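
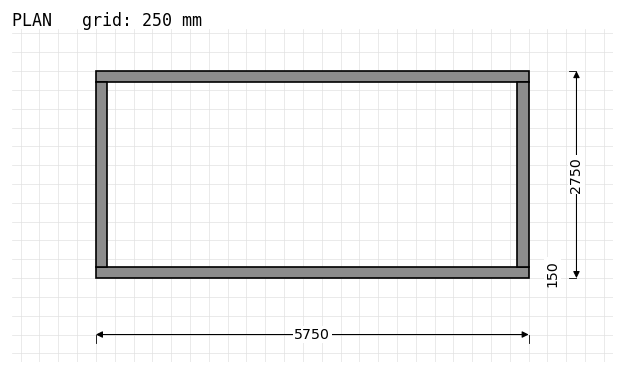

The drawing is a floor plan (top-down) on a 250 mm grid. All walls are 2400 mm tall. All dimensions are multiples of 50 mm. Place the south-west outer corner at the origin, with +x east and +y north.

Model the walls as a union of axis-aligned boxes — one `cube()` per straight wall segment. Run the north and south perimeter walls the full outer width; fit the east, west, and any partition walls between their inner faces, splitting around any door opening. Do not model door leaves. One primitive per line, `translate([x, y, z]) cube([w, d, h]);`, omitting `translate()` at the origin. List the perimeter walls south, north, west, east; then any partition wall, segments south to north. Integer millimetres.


cube([5750, 150, 2400]);
translate([0, 2600, 0]) cube([5750, 150, 2400]);
translate([0, 150, 0]) cube([150, 2450, 2400]);
translate([5600, 150, 0]) cube([150, 2450, 2400]);


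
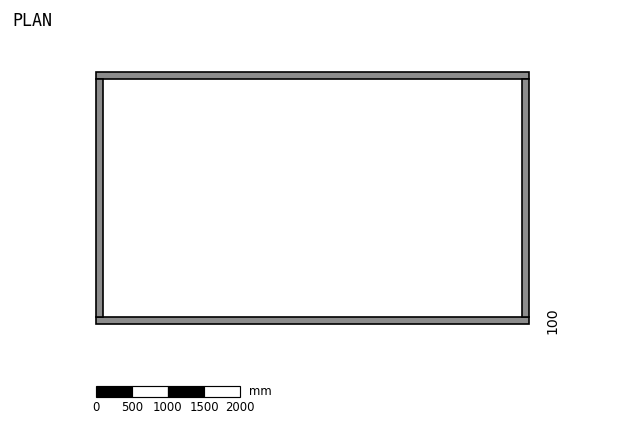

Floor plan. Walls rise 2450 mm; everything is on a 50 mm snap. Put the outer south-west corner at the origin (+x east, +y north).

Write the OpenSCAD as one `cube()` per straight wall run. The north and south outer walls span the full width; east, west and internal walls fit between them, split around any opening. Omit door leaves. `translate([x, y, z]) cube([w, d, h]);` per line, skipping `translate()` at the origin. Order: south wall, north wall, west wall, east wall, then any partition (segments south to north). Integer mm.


cube([6000, 100, 2450]);
translate([0, 3400, 0]) cube([6000, 100, 2450]);
translate([0, 100, 0]) cube([100, 3300, 2450]);
translate([5900, 100, 0]) cube([100, 3300, 2450]);


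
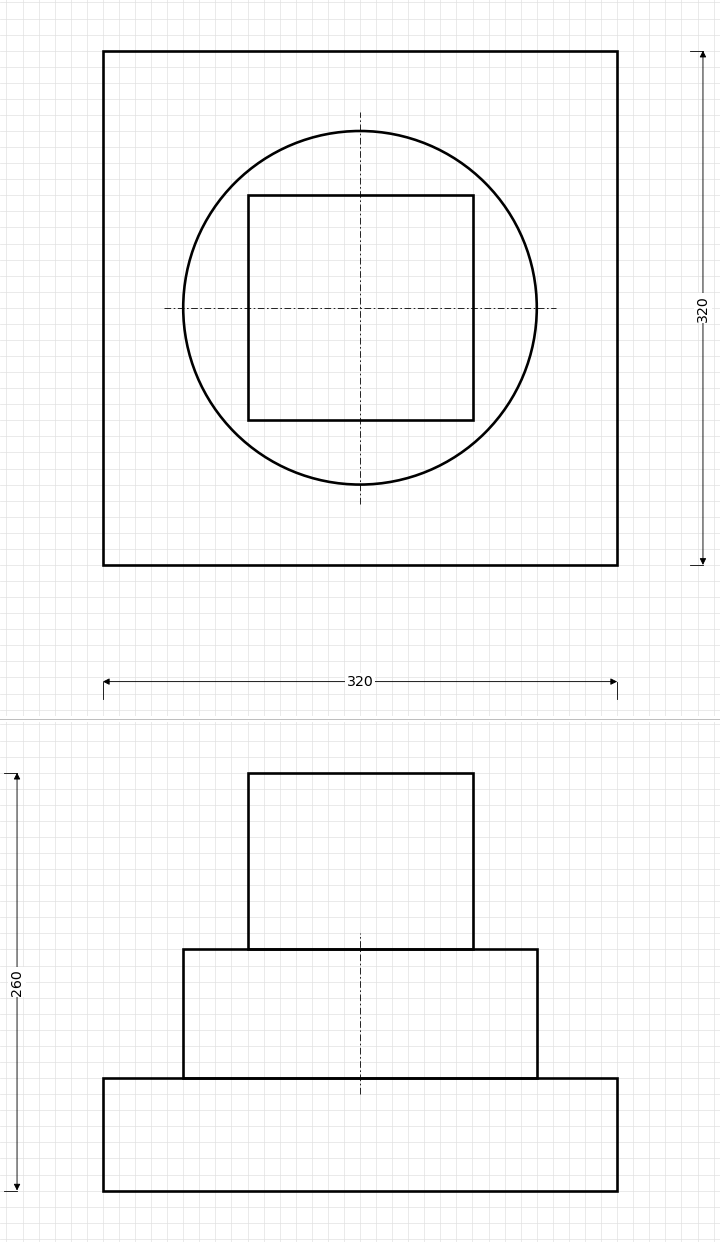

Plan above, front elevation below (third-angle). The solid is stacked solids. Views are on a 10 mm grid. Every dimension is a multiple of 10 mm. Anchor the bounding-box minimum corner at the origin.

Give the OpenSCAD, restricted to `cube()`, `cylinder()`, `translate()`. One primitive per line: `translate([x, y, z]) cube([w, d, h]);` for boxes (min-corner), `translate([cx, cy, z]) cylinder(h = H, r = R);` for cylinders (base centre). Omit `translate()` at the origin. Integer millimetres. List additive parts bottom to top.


cube([320, 320, 70]);
translate([160, 160, 70]) cylinder(h = 80, r = 110);
translate([90, 90, 150]) cube([140, 140, 110]);


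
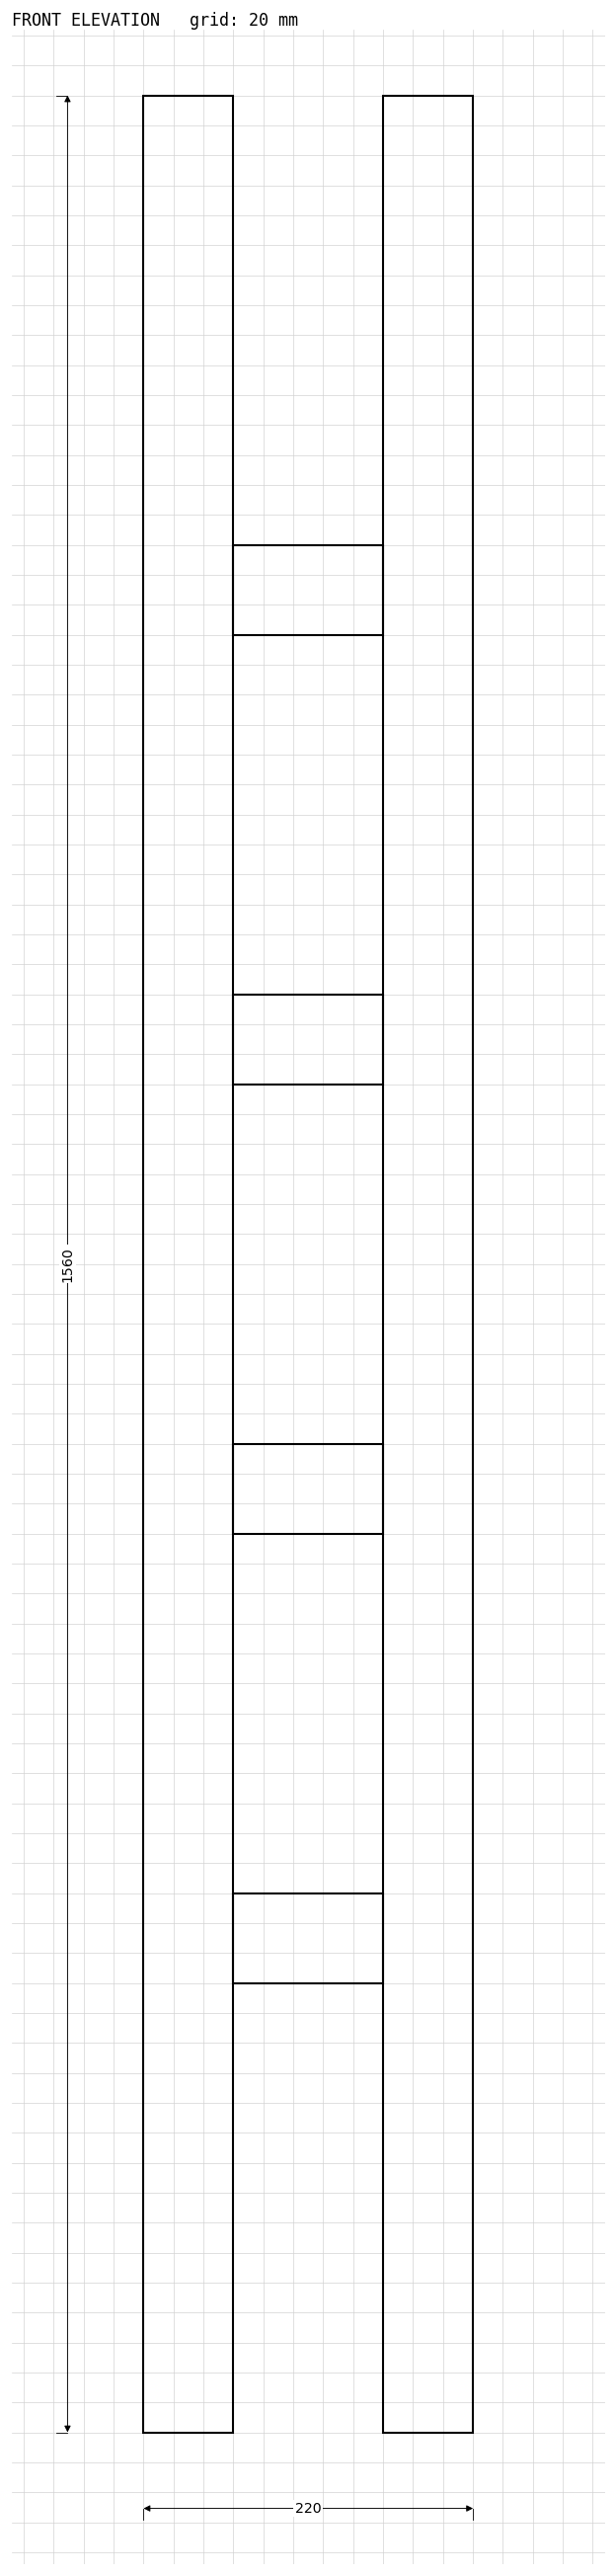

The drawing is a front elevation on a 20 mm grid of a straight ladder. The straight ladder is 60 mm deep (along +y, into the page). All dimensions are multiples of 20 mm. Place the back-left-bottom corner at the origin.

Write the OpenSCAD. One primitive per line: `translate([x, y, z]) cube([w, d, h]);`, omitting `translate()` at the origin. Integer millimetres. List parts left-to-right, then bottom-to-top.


cube([60, 60, 1560]);
translate([60, 0, 300]) cube([100, 60, 60]);
translate([60, 0, 600]) cube([100, 60, 60]);
translate([60, 0, 900]) cube([100, 60, 60]);
translate([60, 0, 1200]) cube([100, 60, 60]);
translate([160, 0, 0]) cube([60, 60, 1560]);


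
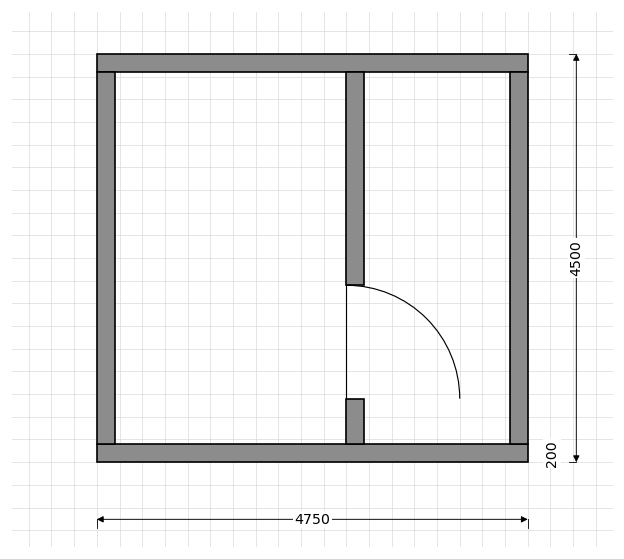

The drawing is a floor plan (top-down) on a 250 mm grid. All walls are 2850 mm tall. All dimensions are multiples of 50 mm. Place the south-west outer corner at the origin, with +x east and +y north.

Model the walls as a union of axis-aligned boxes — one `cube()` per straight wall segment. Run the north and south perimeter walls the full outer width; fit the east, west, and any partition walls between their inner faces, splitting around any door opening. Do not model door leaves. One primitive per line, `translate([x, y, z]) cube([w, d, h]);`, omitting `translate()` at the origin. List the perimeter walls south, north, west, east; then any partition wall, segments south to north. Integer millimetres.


cube([4750, 200, 2850]);
translate([0, 4300, 0]) cube([4750, 200, 2850]);
translate([0, 200, 0]) cube([200, 4100, 2850]);
translate([4550, 200, 0]) cube([200, 4100, 2850]);
translate([2750, 200, 0]) cube([200, 500, 2850]);
translate([2750, 1950, 0]) cube([200, 2350, 2850]);


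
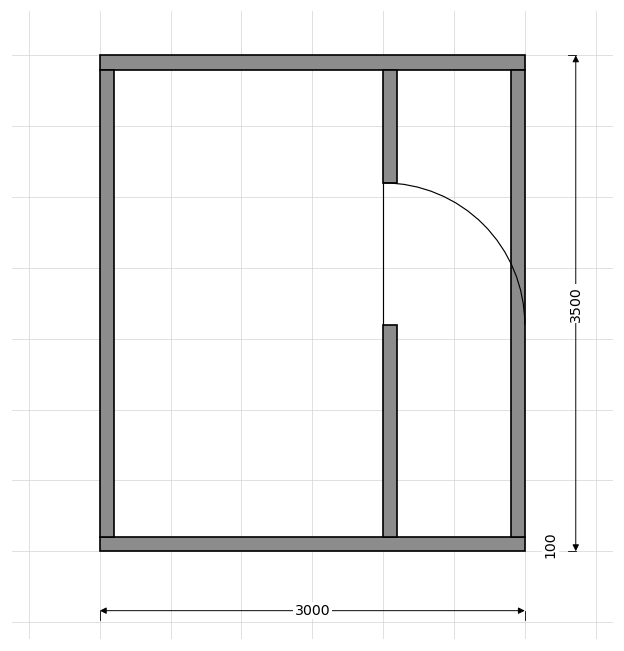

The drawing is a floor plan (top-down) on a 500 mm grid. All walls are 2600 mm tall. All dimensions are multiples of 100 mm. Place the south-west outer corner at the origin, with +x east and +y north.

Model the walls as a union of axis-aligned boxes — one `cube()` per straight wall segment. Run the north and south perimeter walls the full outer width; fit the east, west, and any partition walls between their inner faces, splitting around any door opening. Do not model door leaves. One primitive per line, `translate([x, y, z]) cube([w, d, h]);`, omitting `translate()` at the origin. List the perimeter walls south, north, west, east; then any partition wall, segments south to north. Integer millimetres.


cube([3000, 100, 2600]);
translate([0, 3400, 0]) cube([3000, 100, 2600]);
translate([0, 100, 0]) cube([100, 3300, 2600]);
translate([2900, 100, 0]) cube([100, 3300, 2600]);
translate([2000, 100, 0]) cube([100, 1500, 2600]);
translate([2000, 2600, 0]) cube([100, 800, 2600]);


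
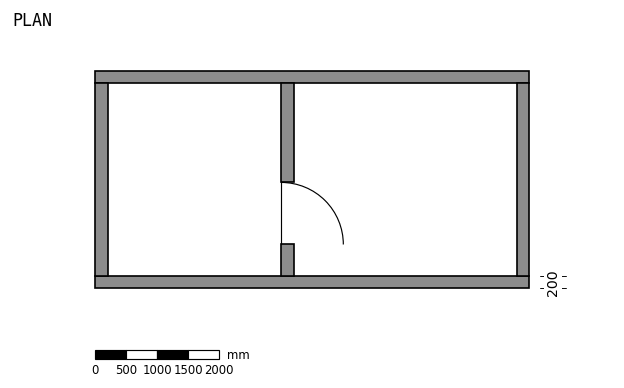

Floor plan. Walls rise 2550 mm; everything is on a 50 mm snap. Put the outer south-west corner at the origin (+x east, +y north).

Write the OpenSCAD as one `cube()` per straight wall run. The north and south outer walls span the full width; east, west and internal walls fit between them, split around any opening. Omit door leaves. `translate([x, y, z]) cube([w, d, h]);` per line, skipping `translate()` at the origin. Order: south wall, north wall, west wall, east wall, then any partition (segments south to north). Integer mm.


cube([7000, 200, 2550]);
translate([0, 3300, 0]) cube([7000, 200, 2550]);
translate([0, 200, 0]) cube([200, 3100, 2550]);
translate([6800, 200, 0]) cube([200, 3100, 2550]);
translate([3000, 200, 0]) cube([200, 500, 2550]);
translate([3000, 1700, 0]) cube([200, 1600, 2550]);


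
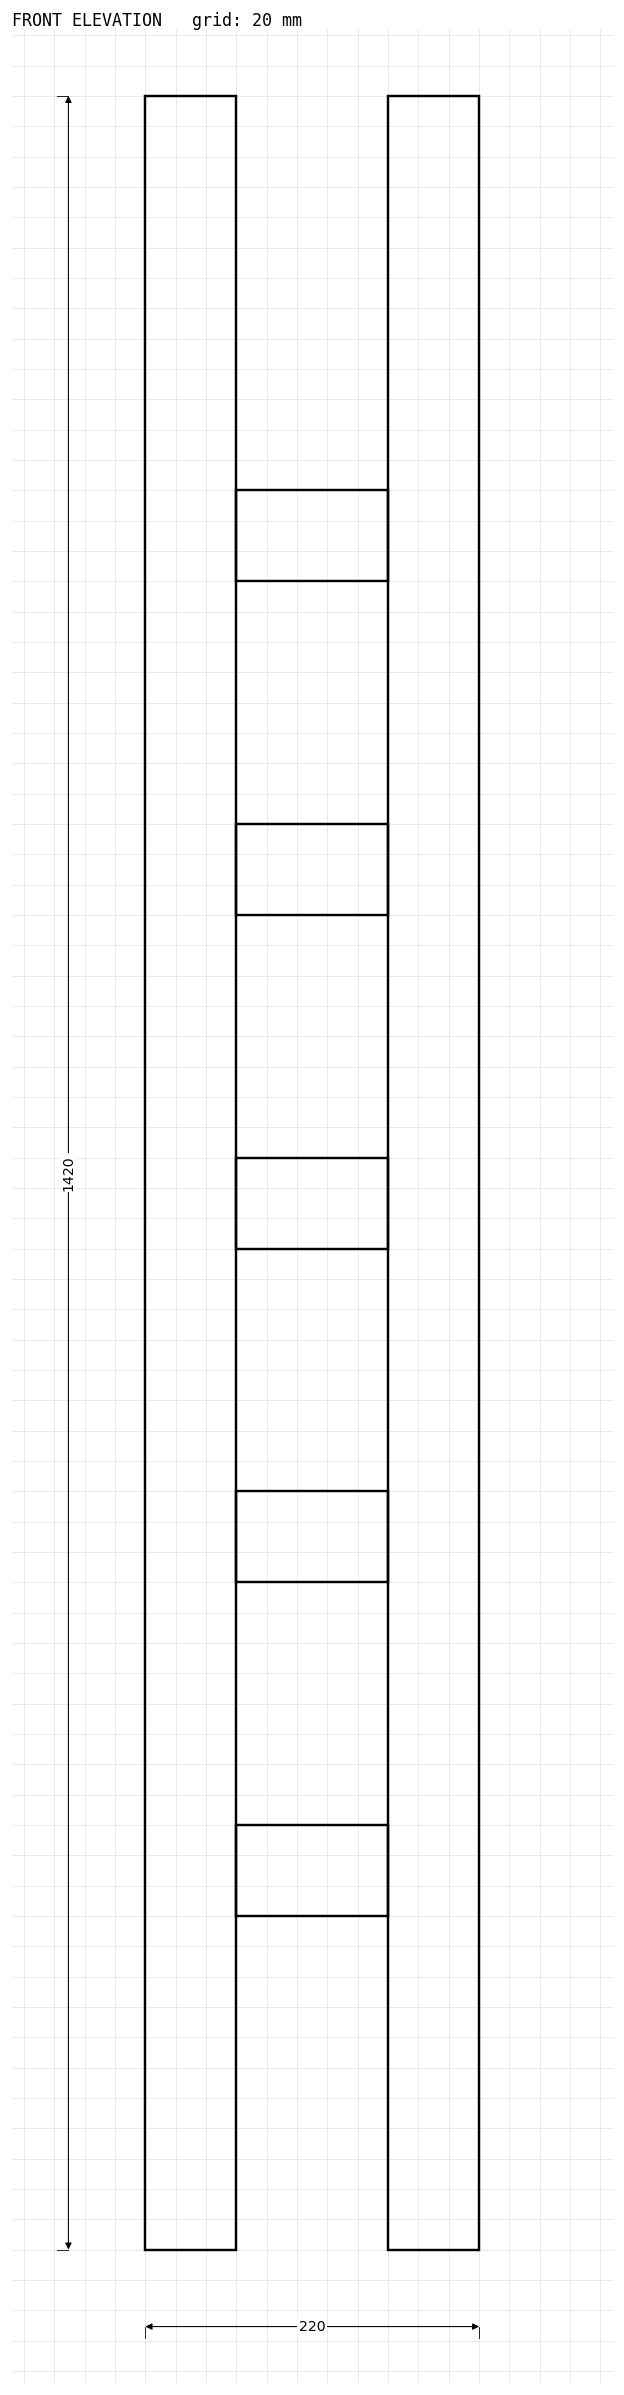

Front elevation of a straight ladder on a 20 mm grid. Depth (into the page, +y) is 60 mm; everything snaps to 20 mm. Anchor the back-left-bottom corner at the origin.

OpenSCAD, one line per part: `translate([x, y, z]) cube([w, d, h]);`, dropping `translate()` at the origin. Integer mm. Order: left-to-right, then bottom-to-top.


cube([60, 60, 1420]);
translate([60, 0, 220]) cube([100, 60, 60]);
translate([60, 0, 440]) cube([100, 60, 60]);
translate([60, 0, 660]) cube([100, 60, 60]);
translate([60, 0, 880]) cube([100, 60, 60]);
translate([60, 0, 1100]) cube([100, 60, 60]);
translate([160, 0, 0]) cube([60, 60, 1420]);


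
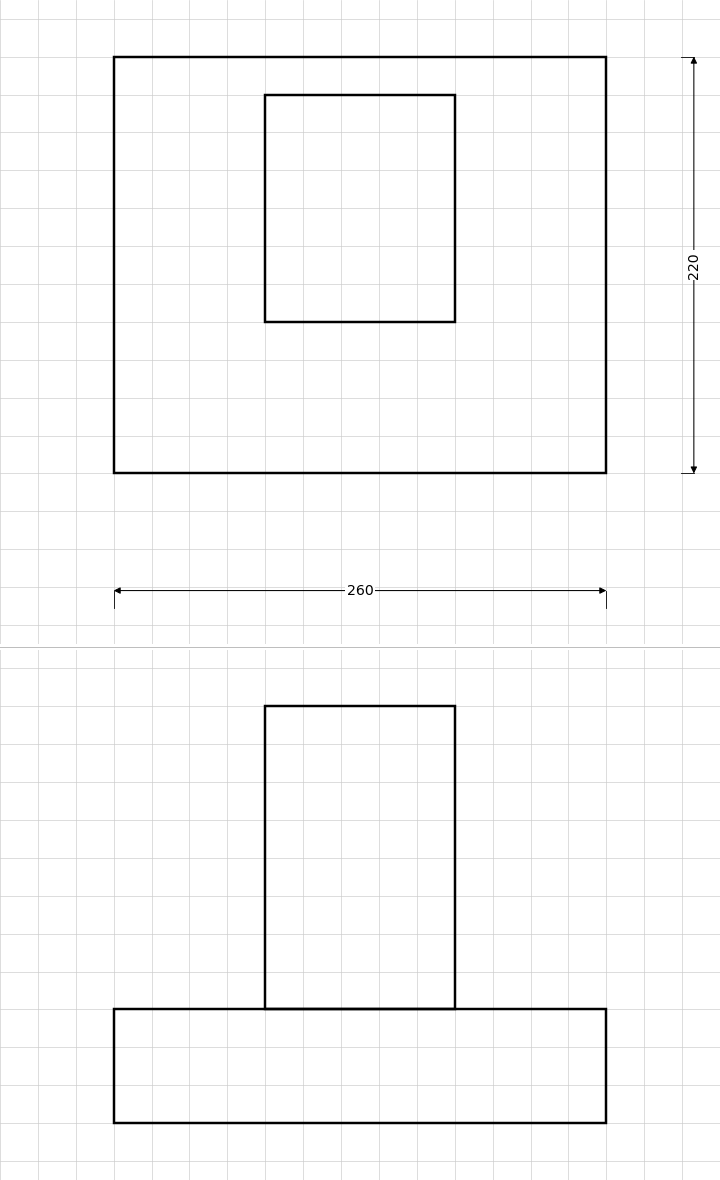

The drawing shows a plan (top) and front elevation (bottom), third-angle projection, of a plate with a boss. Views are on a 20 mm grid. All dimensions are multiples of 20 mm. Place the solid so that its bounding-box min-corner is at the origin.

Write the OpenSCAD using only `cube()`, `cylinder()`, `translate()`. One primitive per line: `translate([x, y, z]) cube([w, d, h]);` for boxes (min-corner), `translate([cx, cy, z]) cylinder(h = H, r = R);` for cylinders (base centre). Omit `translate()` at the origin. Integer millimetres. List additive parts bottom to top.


cube([260, 220, 60]);
translate([80, 80, 60]) cube([100, 120, 160]);


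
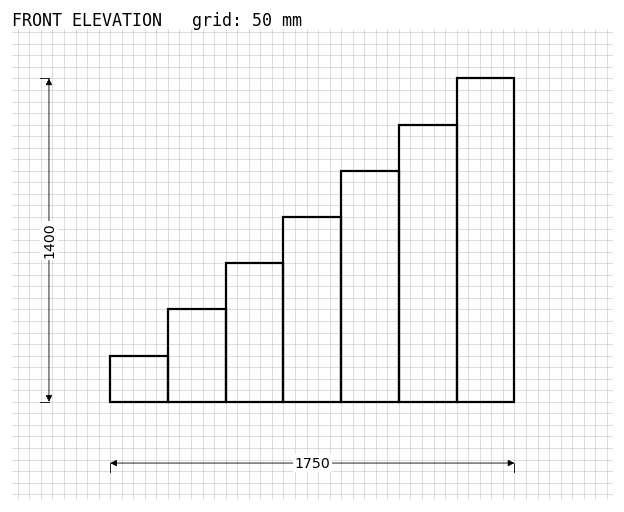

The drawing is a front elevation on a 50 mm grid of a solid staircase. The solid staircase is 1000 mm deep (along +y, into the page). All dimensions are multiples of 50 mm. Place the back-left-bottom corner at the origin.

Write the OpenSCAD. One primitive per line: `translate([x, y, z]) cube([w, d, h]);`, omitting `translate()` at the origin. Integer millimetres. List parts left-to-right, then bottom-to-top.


cube([250, 1000, 200]);
translate([250, 0, 0]) cube([250, 1000, 400]);
translate([500, 0, 0]) cube([250, 1000, 600]);
translate([750, 0, 0]) cube([250, 1000, 800]);
translate([1000, 0, 0]) cube([250, 1000, 1000]);
translate([1250, 0, 0]) cube([250, 1000, 1200]);
translate([1500, 0, 0]) cube([250, 1000, 1400]);


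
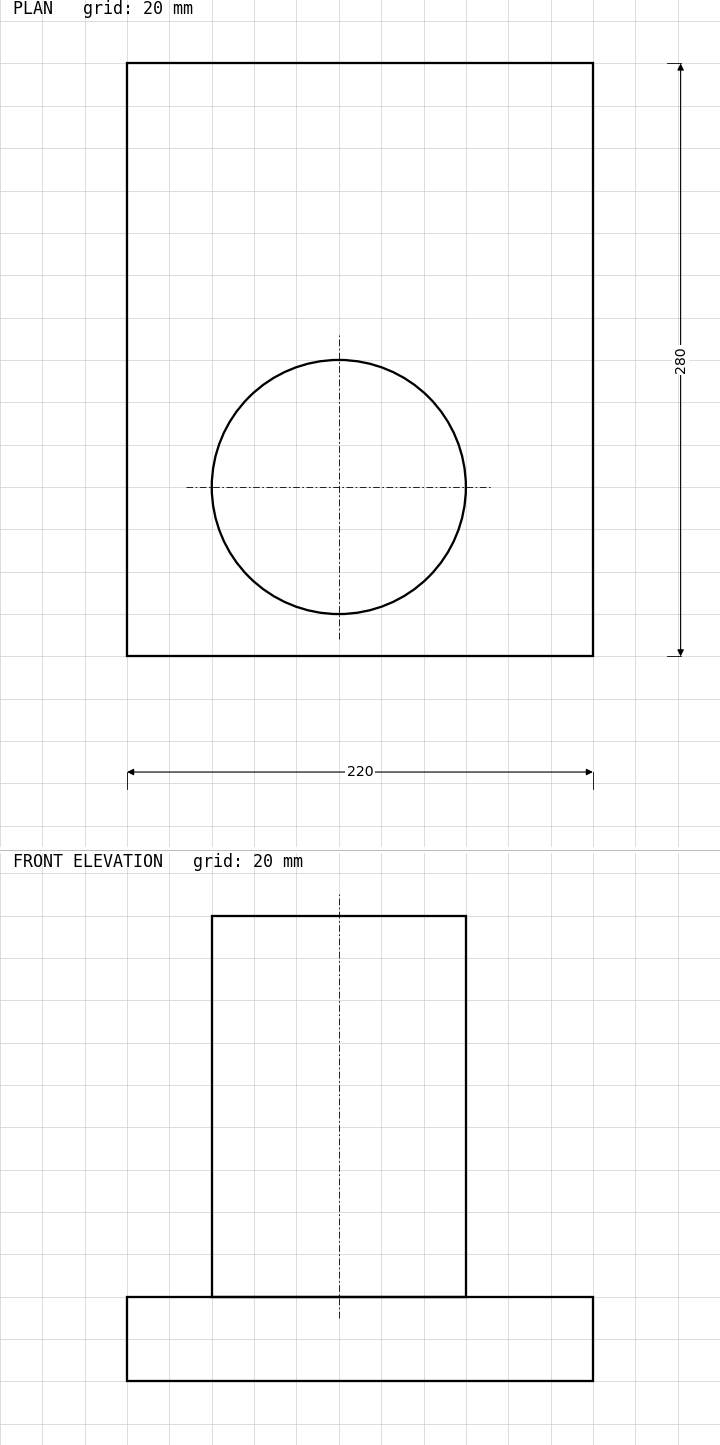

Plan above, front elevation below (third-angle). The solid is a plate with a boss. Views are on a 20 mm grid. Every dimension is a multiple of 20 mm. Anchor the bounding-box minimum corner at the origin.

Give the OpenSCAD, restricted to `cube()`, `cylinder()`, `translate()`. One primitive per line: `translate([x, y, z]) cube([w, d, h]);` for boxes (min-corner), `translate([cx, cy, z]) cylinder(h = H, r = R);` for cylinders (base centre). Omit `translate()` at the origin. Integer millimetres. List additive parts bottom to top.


cube([220, 280, 40]);
translate([100, 80, 40]) cylinder(h = 180, r = 60);


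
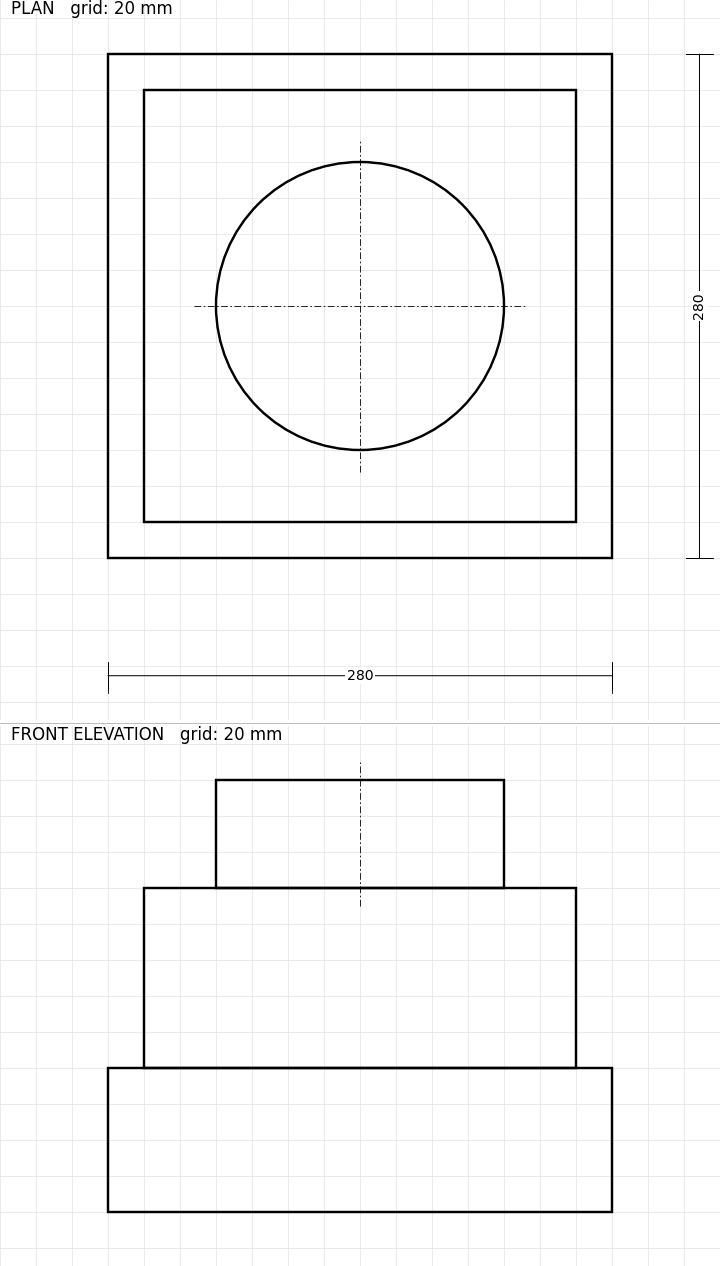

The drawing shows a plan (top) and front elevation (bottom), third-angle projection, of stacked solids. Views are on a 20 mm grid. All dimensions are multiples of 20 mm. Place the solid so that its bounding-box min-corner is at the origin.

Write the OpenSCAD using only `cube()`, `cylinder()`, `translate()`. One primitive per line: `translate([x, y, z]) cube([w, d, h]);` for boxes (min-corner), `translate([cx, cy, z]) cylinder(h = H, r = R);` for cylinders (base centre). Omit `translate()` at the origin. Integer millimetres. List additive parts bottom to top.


cube([280, 280, 80]);
translate([20, 20, 80]) cube([240, 240, 100]);
translate([140, 140, 180]) cylinder(h = 60, r = 80);


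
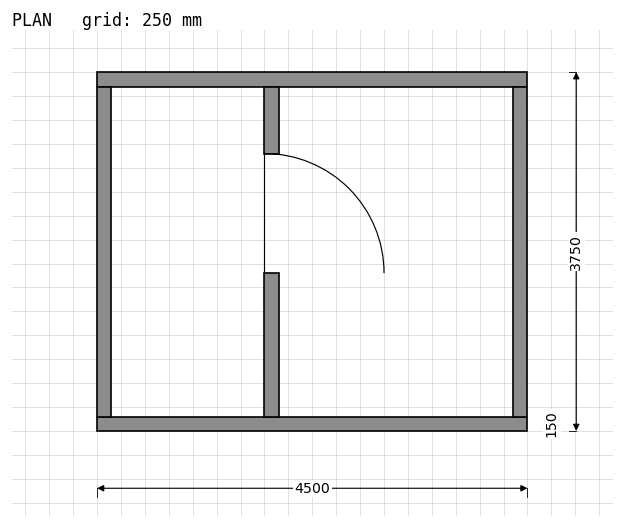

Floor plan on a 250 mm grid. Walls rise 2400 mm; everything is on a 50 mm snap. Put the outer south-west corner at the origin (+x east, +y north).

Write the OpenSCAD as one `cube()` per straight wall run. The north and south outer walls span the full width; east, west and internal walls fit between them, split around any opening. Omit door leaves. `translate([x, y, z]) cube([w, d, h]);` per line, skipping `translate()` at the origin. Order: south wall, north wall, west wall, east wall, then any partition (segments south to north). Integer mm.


cube([4500, 150, 2400]);
translate([0, 3600, 0]) cube([4500, 150, 2400]);
translate([0, 150, 0]) cube([150, 3450, 2400]);
translate([4350, 150, 0]) cube([150, 3450, 2400]);
translate([1750, 150, 0]) cube([150, 1500, 2400]);
translate([1750, 2900, 0]) cube([150, 700, 2400]);


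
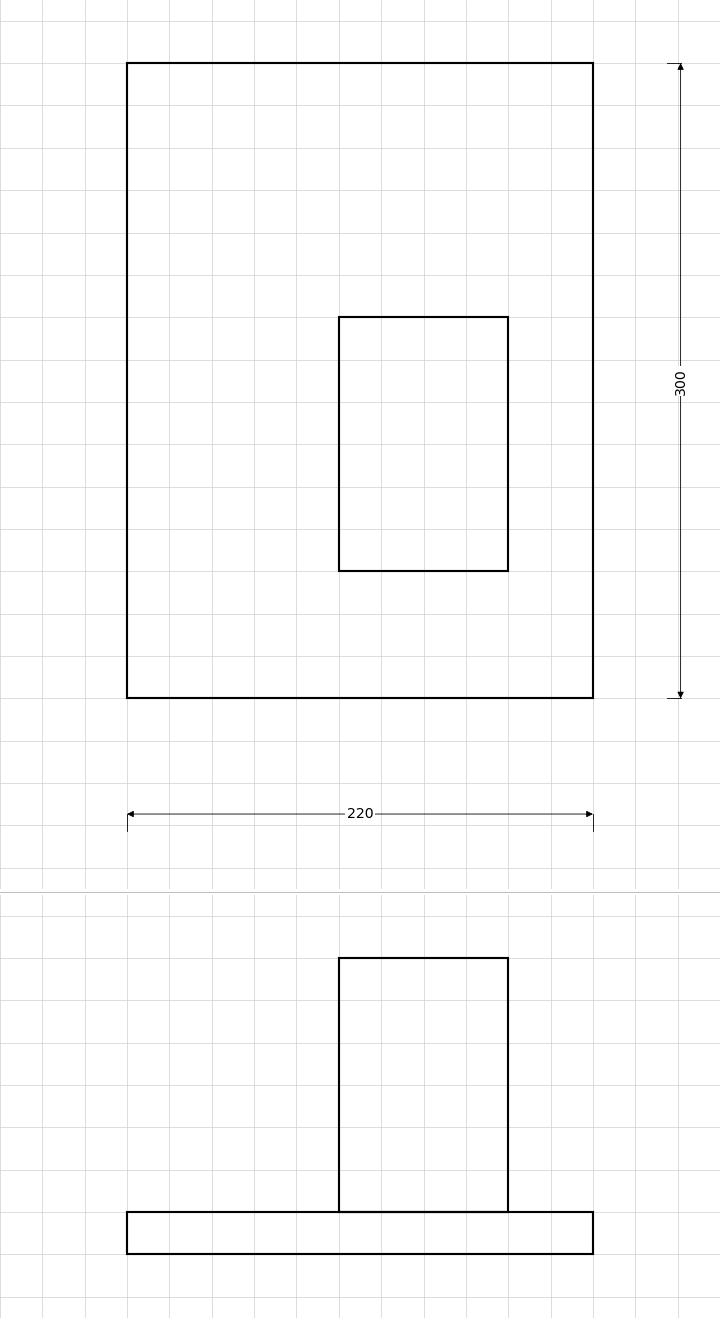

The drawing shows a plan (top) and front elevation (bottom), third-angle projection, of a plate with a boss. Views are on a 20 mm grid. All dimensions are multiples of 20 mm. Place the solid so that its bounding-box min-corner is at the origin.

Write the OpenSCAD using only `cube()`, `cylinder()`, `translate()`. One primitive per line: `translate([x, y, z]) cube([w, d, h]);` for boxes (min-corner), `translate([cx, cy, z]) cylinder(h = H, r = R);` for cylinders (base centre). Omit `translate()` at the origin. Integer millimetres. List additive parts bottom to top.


cube([220, 300, 20]);
translate([100, 60, 20]) cube([80, 120, 120]);


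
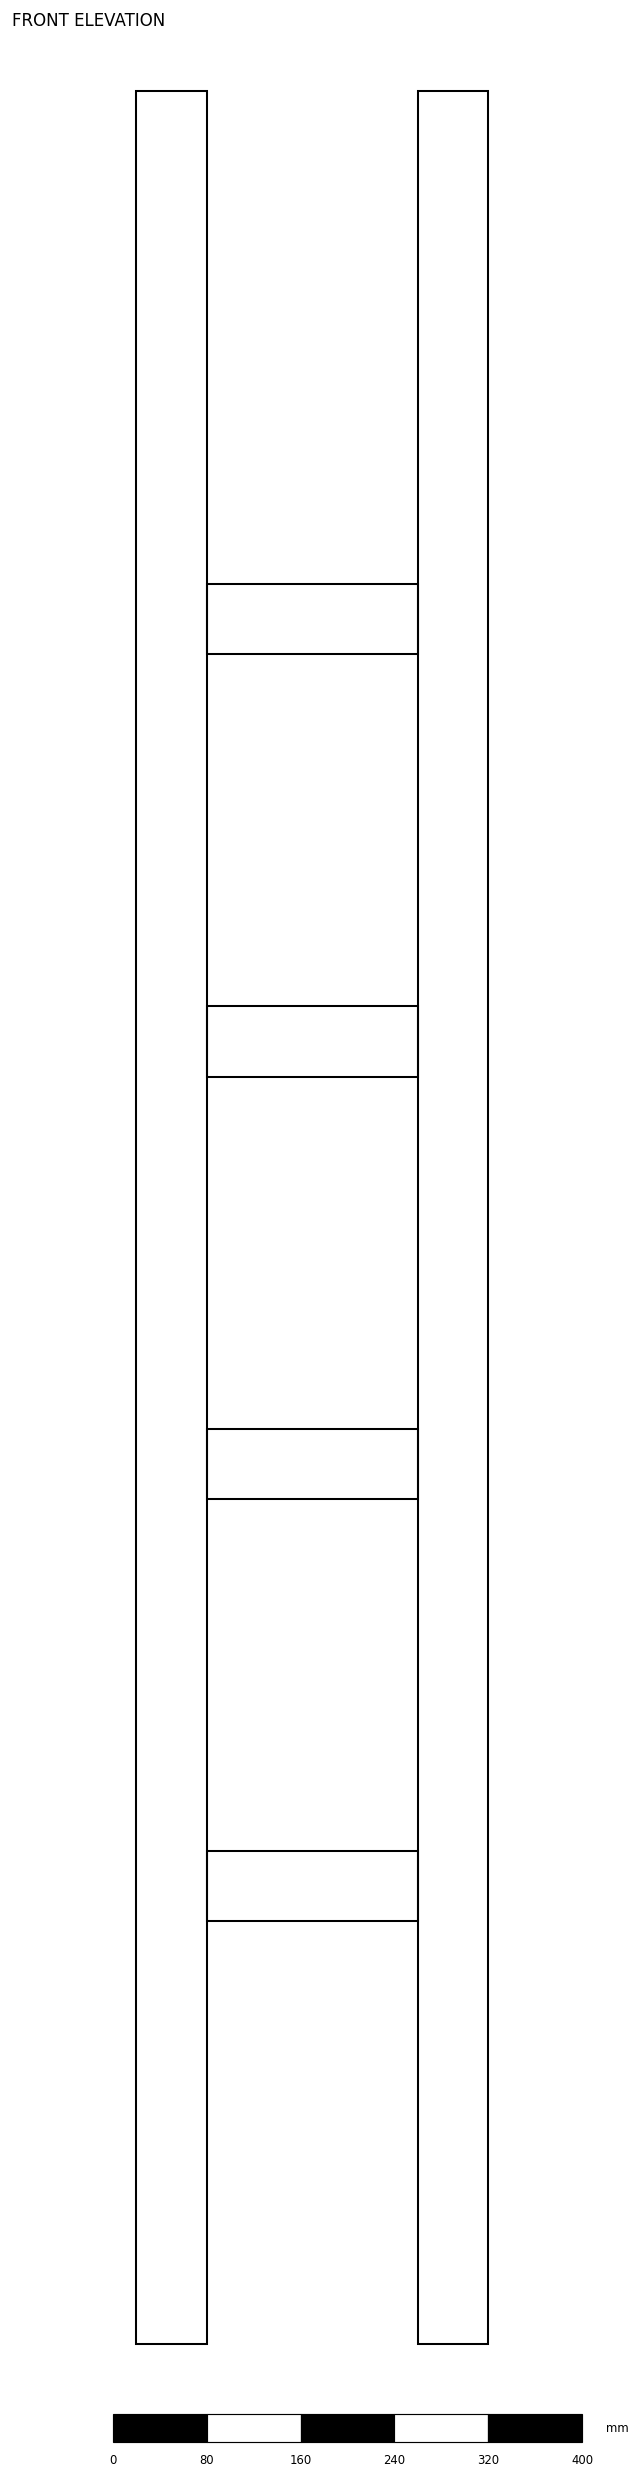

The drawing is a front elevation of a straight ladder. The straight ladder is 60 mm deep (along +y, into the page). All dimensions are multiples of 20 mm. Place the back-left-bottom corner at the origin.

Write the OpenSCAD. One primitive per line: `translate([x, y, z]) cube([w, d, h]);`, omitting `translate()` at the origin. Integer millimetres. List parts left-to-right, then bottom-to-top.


cube([60, 60, 1920]);
translate([60, 0, 360]) cube([180, 60, 60]);
translate([60, 0, 720]) cube([180, 60, 60]);
translate([60, 0, 1080]) cube([180, 60, 60]);
translate([60, 0, 1440]) cube([180, 60, 60]);
translate([240, 0, 0]) cube([60, 60, 1920]);


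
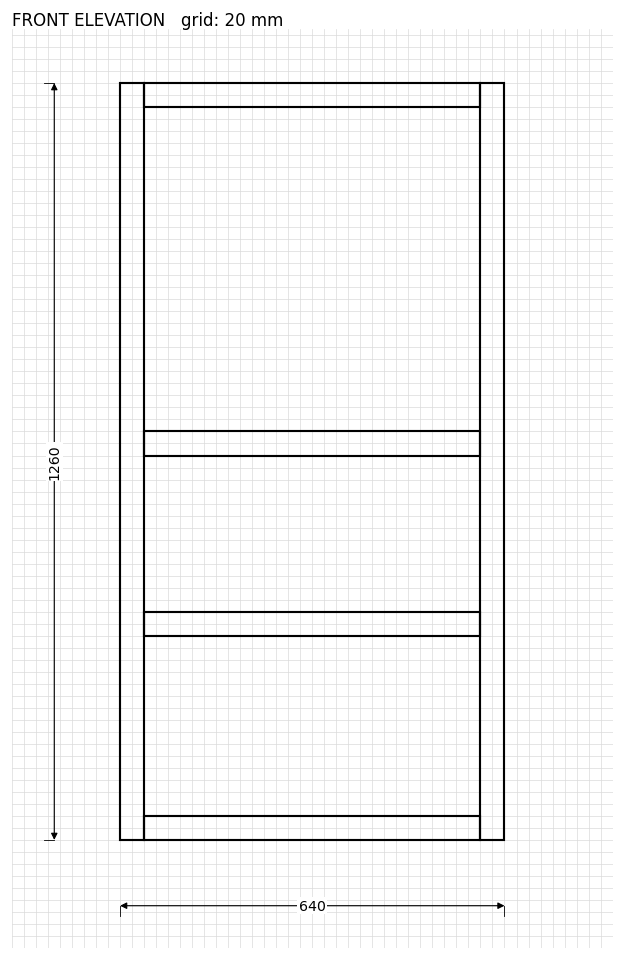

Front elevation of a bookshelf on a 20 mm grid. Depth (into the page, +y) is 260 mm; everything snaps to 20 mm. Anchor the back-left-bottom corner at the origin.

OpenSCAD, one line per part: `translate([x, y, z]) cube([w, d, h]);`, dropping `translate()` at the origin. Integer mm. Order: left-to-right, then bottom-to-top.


cube([40, 260, 1260]);
translate([40, 0, 0]) cube([560, 260, 40]);
translate([40, 0, 340]) cube([560, 260, 40]);
translate([40, 0, 640]) cube([560, 260, 40]);
translate([40, 0, 1220]) cube([560, 260, 40]);
translate([600, 0, 0]) cube([40, 260, 1260]);


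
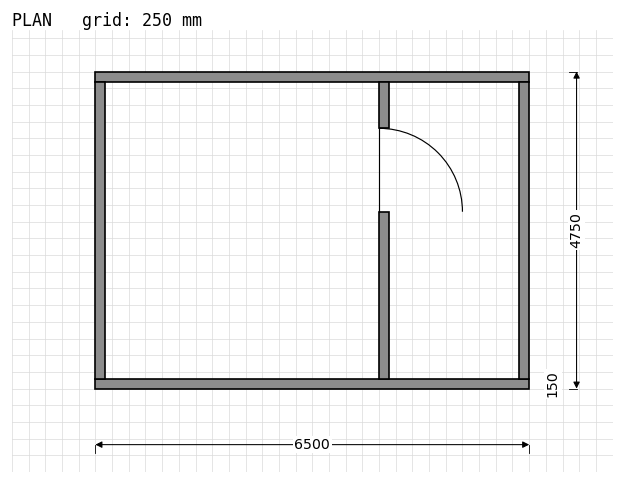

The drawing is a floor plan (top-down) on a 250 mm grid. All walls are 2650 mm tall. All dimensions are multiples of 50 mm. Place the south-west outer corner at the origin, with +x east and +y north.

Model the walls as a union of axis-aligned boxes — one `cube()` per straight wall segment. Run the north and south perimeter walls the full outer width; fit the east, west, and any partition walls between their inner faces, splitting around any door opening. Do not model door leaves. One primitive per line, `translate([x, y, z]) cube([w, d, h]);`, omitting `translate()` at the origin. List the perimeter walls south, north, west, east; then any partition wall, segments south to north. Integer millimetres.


cube([6500, 150, 2650]);
translate([0, 4600, 0]) cube([6500, 150, 2650]);
translate([0, 150, 0]) cube([150, 4450, 2650]);
translate([6350, 150, 0]) cube([150, 4450, 2650]);
translate([4250, 150, 0]) cube([150, 2500, 2650]);
translate([4250, 3900, 0]) cube([150, 700, 2650]);


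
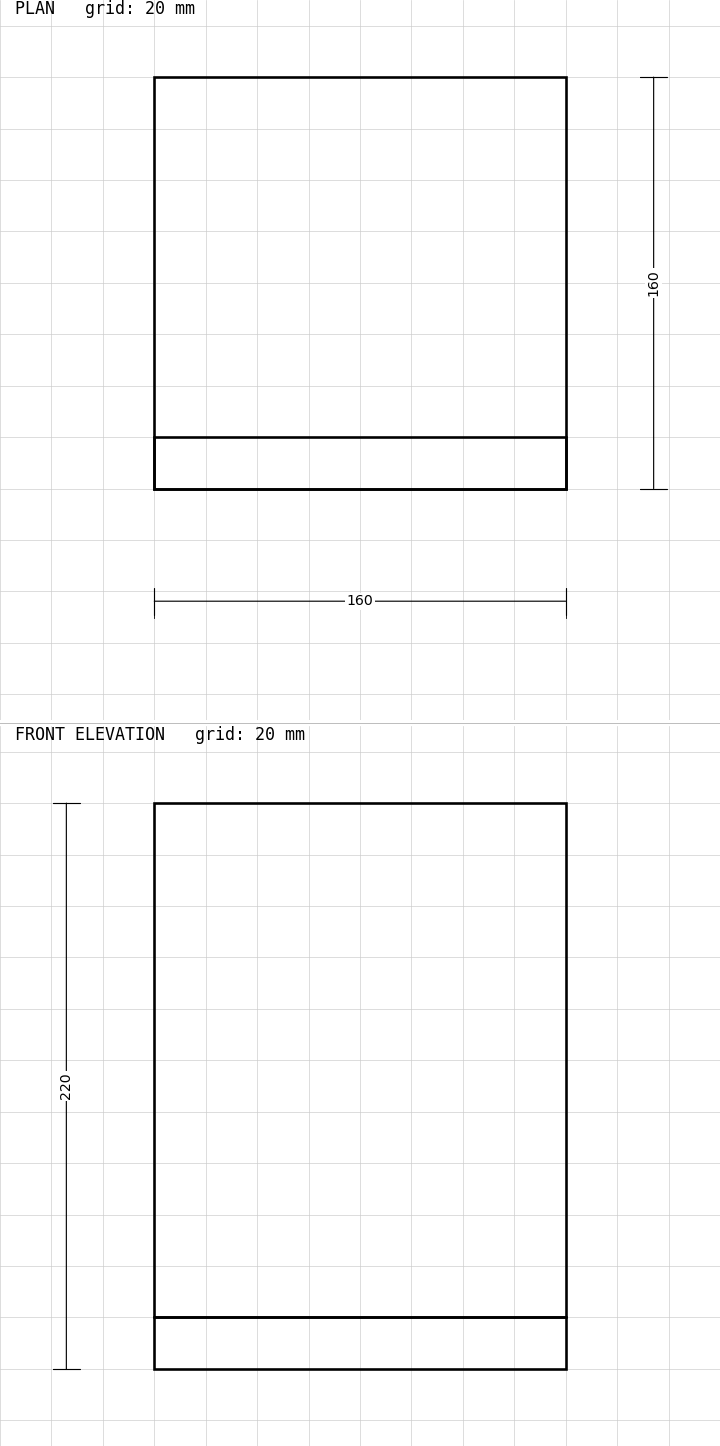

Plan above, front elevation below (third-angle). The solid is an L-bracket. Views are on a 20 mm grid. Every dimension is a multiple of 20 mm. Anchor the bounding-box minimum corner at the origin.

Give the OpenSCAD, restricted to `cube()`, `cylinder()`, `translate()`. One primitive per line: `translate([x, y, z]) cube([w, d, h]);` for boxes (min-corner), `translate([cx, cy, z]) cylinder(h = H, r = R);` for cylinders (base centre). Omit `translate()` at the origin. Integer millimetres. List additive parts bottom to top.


cube([160, 160, 20]);
translate([0, 0, 20]) cube([160, 20, 200]);


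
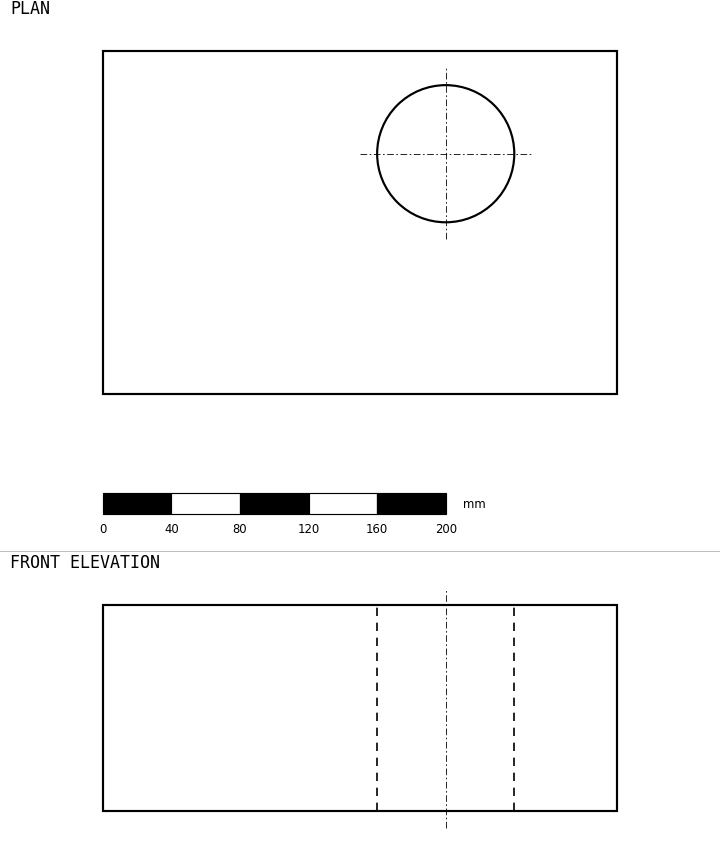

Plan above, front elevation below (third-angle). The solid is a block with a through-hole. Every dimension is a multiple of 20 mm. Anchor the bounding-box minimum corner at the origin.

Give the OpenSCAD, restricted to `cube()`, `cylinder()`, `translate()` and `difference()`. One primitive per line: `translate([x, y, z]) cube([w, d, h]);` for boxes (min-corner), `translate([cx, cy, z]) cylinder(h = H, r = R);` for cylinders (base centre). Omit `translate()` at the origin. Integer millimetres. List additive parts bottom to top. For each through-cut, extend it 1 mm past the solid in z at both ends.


difference() {
  cube([300, 200, 120]);
  translate([200, 140, -1]) cylinder(h = 122, r = 40);
}


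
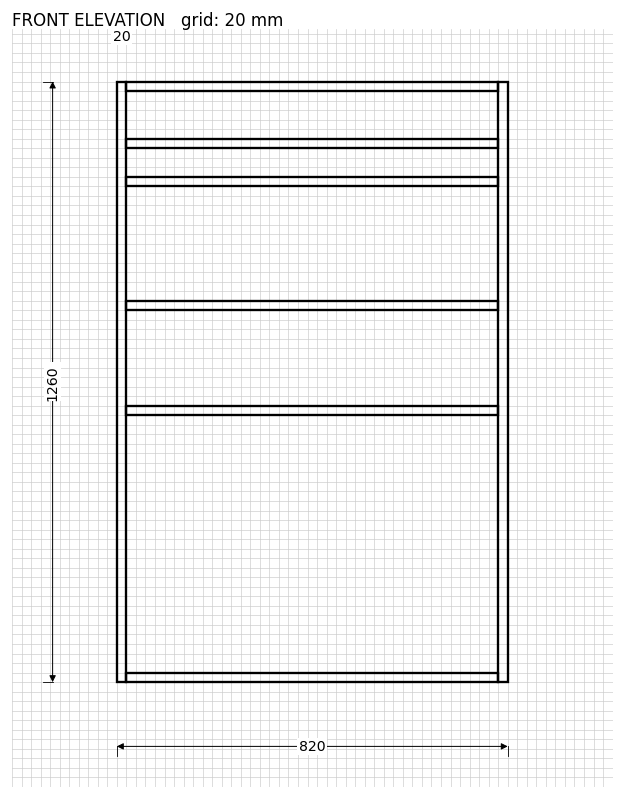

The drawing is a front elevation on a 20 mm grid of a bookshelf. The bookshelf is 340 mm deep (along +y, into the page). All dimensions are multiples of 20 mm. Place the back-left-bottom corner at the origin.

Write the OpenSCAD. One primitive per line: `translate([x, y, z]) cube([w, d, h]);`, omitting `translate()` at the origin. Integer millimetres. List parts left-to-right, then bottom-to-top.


cube([20, 340, 1260]);
translate([20, 0, 0]) cube([780, 340, 20]);
translate([20, 0, 560]) cube([780, 340, 20]);
translate([20, 0, 780]) cube([780, 340, 20]);
translate([20, 0, 1040]) cube([780, 340, 20]);
translate([20, 0, 1120]) cube([780, 340, 20]);
translate([20, 0, 1240]) cube([780, 340, 20]);
translate([800, 0, 0]) cube([20, 340, 1260]);


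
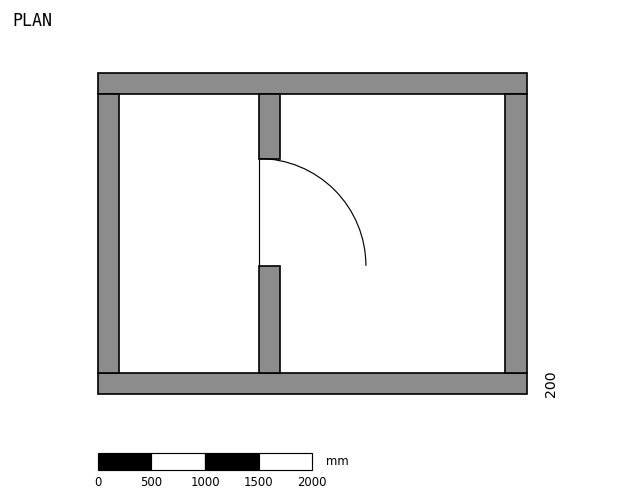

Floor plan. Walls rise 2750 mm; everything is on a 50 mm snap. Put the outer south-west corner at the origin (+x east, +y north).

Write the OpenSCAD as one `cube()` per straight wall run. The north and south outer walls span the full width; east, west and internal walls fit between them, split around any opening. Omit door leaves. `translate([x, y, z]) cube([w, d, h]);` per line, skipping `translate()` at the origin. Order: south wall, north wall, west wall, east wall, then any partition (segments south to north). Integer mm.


cube([4000, 200, 2750]);
translate([0, 2800, 0]) cube([4000, 200, 2750]);
translate([0, 200, 0]) cube([200, 2600, 2750]);
translate([3800, 200, 0]) cube([200, 2600, 2750]);
translate([1500, 200, 0]) cube([200, 1000, 2750]);
translate([1500, 2200, 0]) cube([200, 600, 2750]);


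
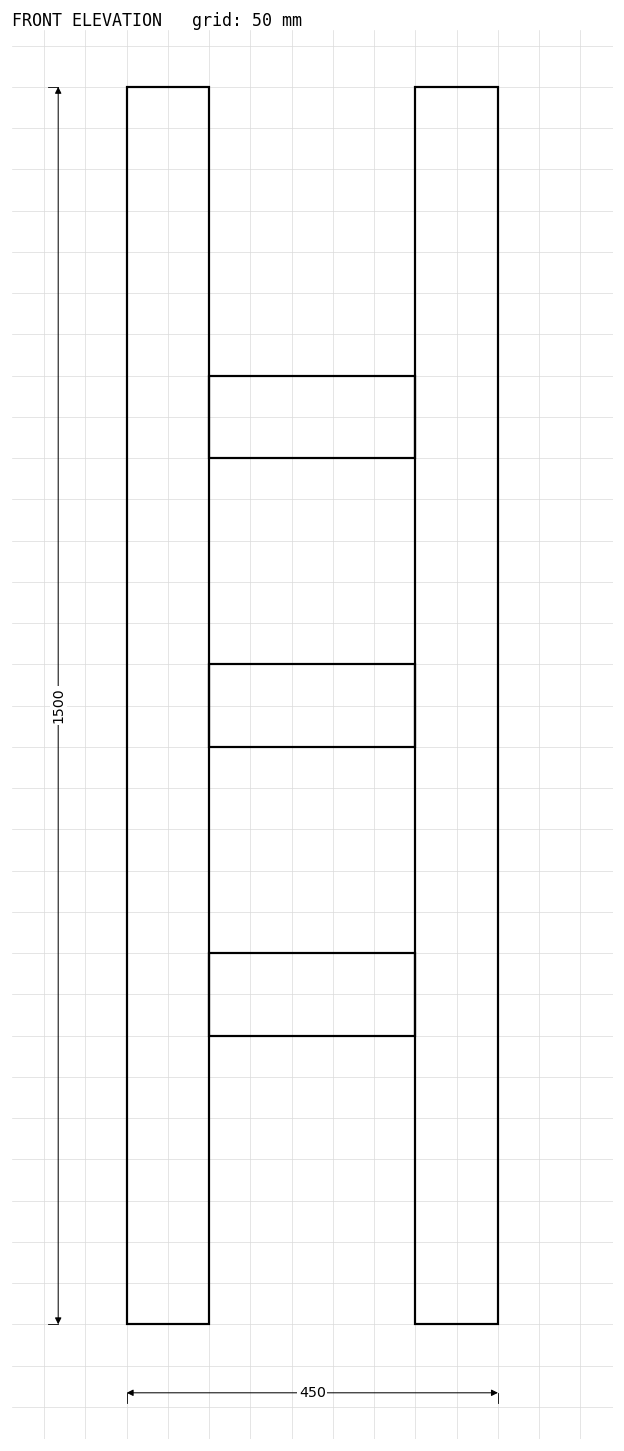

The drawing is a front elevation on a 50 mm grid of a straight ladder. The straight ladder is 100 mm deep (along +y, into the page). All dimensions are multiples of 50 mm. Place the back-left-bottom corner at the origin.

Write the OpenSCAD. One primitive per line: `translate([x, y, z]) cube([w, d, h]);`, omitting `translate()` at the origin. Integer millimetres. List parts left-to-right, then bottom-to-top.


cube([100, 100, 1500]);
translate([100, 0, 350]) cube([250, 100, 100]);
translate([100, 0, 700]) cube([250, 100, 100]);
translate([100, 0, 1050]) cube([250, 100, 100]);
translate([350, 0, 0]) cube([100, 100, 1500]);


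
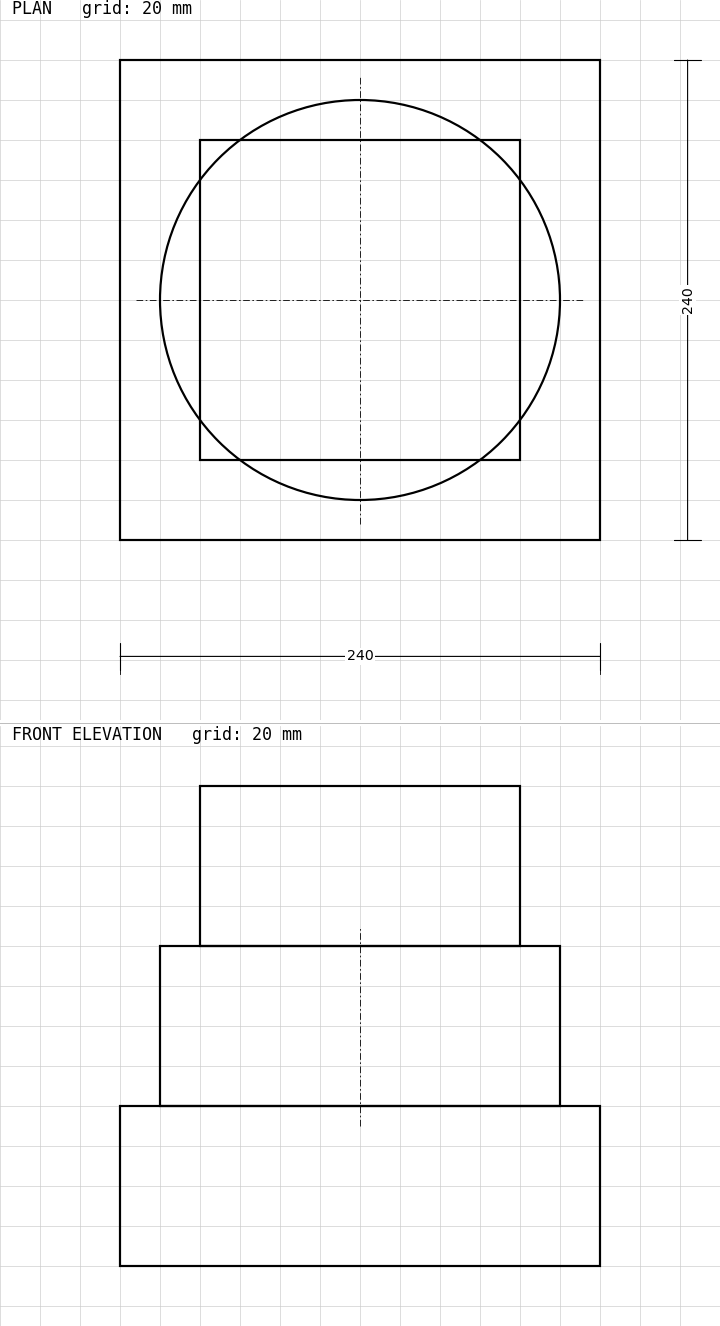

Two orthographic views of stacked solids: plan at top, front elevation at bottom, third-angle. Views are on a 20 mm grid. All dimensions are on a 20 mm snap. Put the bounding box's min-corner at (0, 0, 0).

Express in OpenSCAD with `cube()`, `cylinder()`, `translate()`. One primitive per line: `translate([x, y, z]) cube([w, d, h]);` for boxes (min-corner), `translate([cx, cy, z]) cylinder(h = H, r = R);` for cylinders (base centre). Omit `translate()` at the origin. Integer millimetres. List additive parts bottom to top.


cube([240, 240, 80]);
translate([120, 120, 80]) cylinder(h = 80, r = 100);
translate([40, 40, 160]) cube([160, 160, 80]);


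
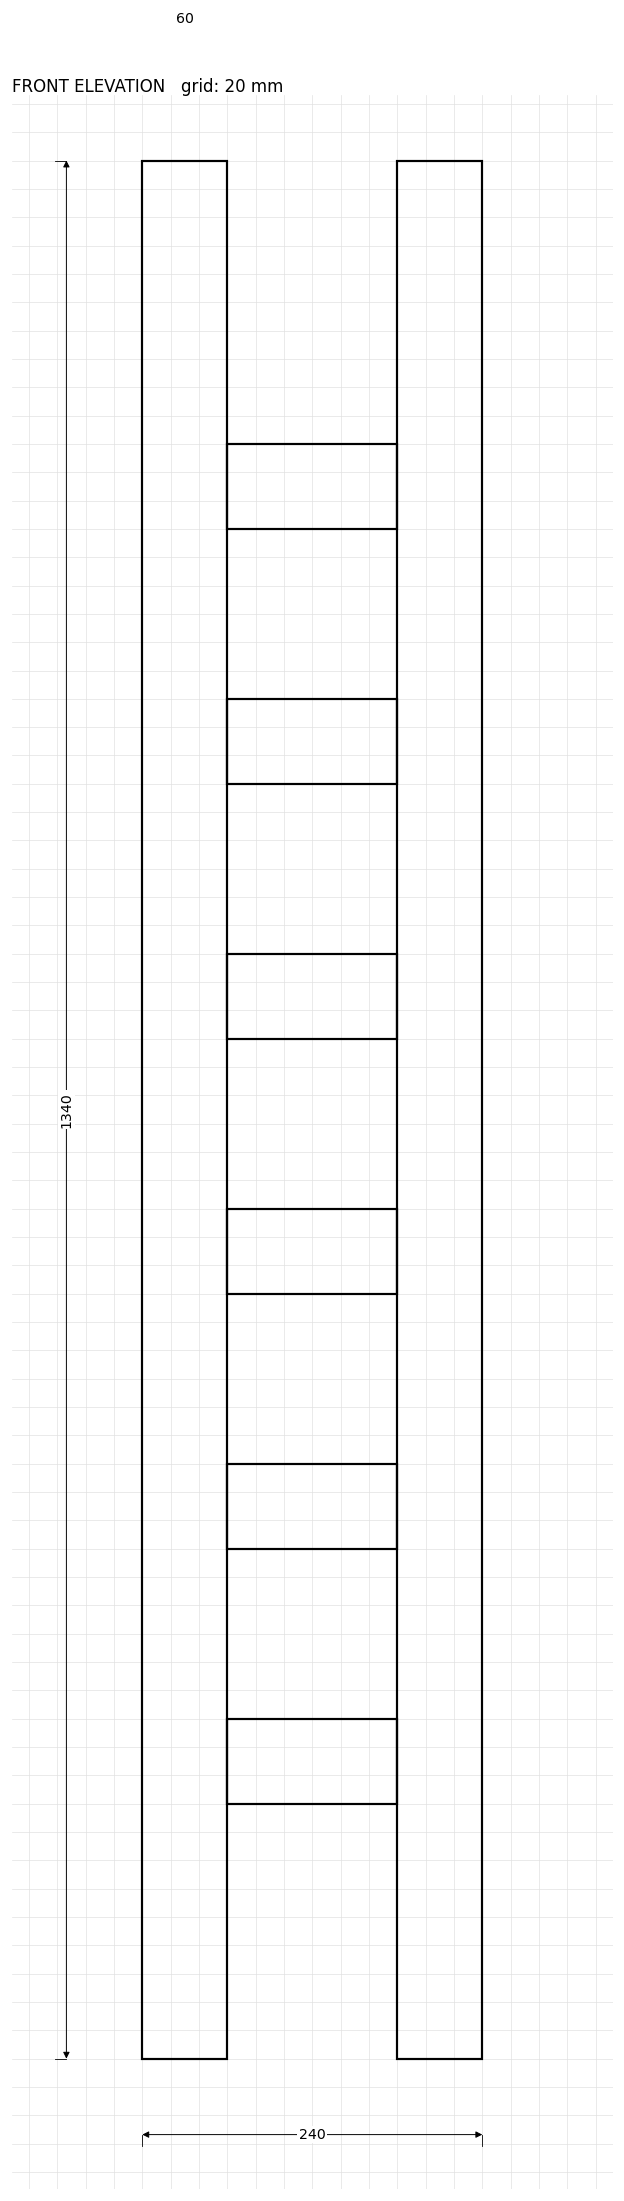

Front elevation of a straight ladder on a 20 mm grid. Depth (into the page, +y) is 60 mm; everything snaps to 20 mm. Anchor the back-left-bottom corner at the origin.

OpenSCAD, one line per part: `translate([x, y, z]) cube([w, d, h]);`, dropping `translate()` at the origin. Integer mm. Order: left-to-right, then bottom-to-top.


cube([60, 60, 1340]);
translate([60, 0, 180]) cube([120, 60, 60]);
translate([60, 0, 360]) cube([120, 60, 60]);
translate([60, 0, 540]) cube([120, 60, 60]);
translate([60, 0, 720]) cube([120, 60, 60]);
translate([60, 0, 900]) cube([120, 60, 60]);
translate([60, 0, 1080]) cube([120, 60, 60]);
translate([180, 0, 0]) cube([60, 60, 1340]);


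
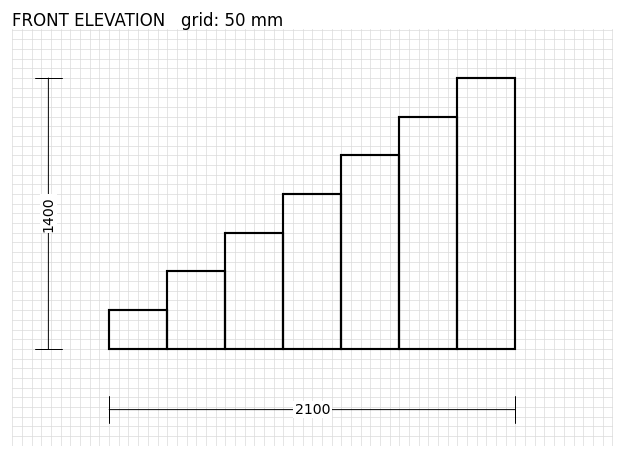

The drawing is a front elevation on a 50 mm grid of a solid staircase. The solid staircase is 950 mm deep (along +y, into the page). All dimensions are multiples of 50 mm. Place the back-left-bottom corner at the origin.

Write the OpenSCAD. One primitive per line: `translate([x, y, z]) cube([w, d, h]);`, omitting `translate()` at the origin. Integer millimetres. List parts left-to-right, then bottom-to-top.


cube([300, 950, 200]);
translate([300, 0, 0]) cube([300, 950, 400]);
translate([600, 0, 0]) cube([300, 950, 600]);
translate([900, 0, 0]) cube([300, 950, 800]);
translate([1200, 0, 0]) cube([300, 950, 1000]);
translate([1500, 0, 0]) cube([300, 950, 1200]);
translate([1800, 0, 0]) cube([300, 950, 1400]);


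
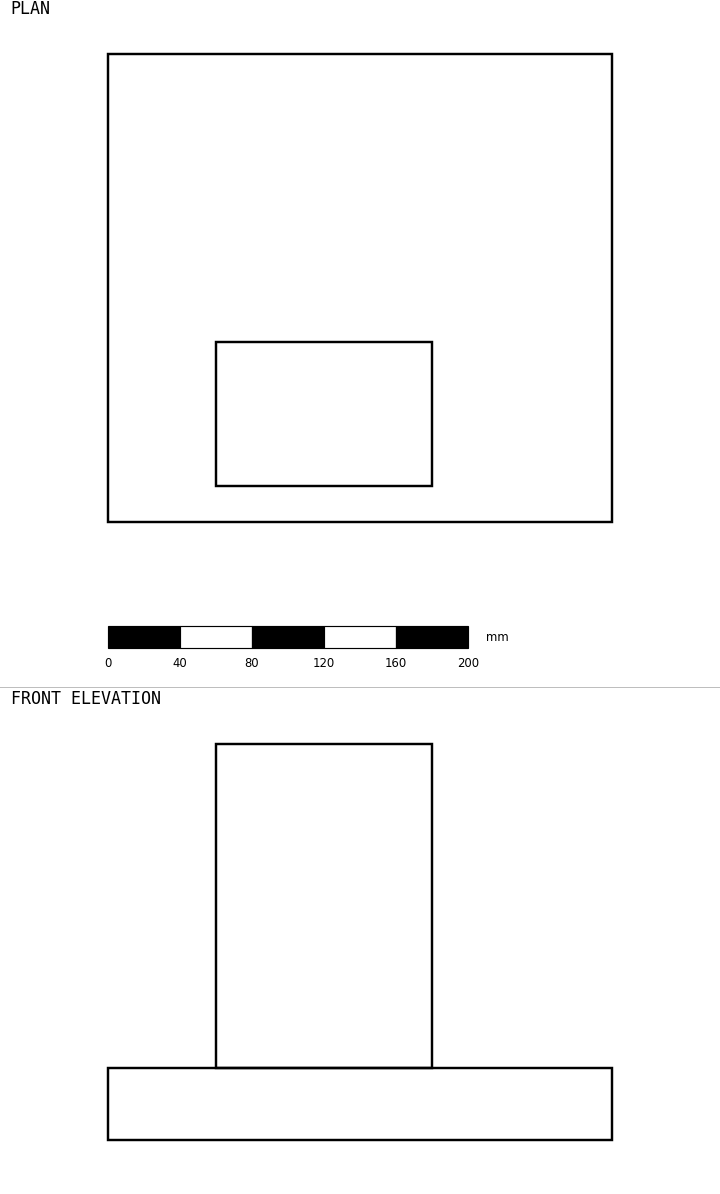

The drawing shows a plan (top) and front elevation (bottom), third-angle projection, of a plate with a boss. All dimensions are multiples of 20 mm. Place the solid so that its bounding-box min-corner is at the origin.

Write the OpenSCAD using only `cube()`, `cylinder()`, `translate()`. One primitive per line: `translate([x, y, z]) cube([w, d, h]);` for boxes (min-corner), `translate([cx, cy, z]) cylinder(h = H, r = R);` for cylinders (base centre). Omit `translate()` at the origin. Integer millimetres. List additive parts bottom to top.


cube([280, 260, 40]);
translate([60, 20, 40]) cube([120, 80, 180]);


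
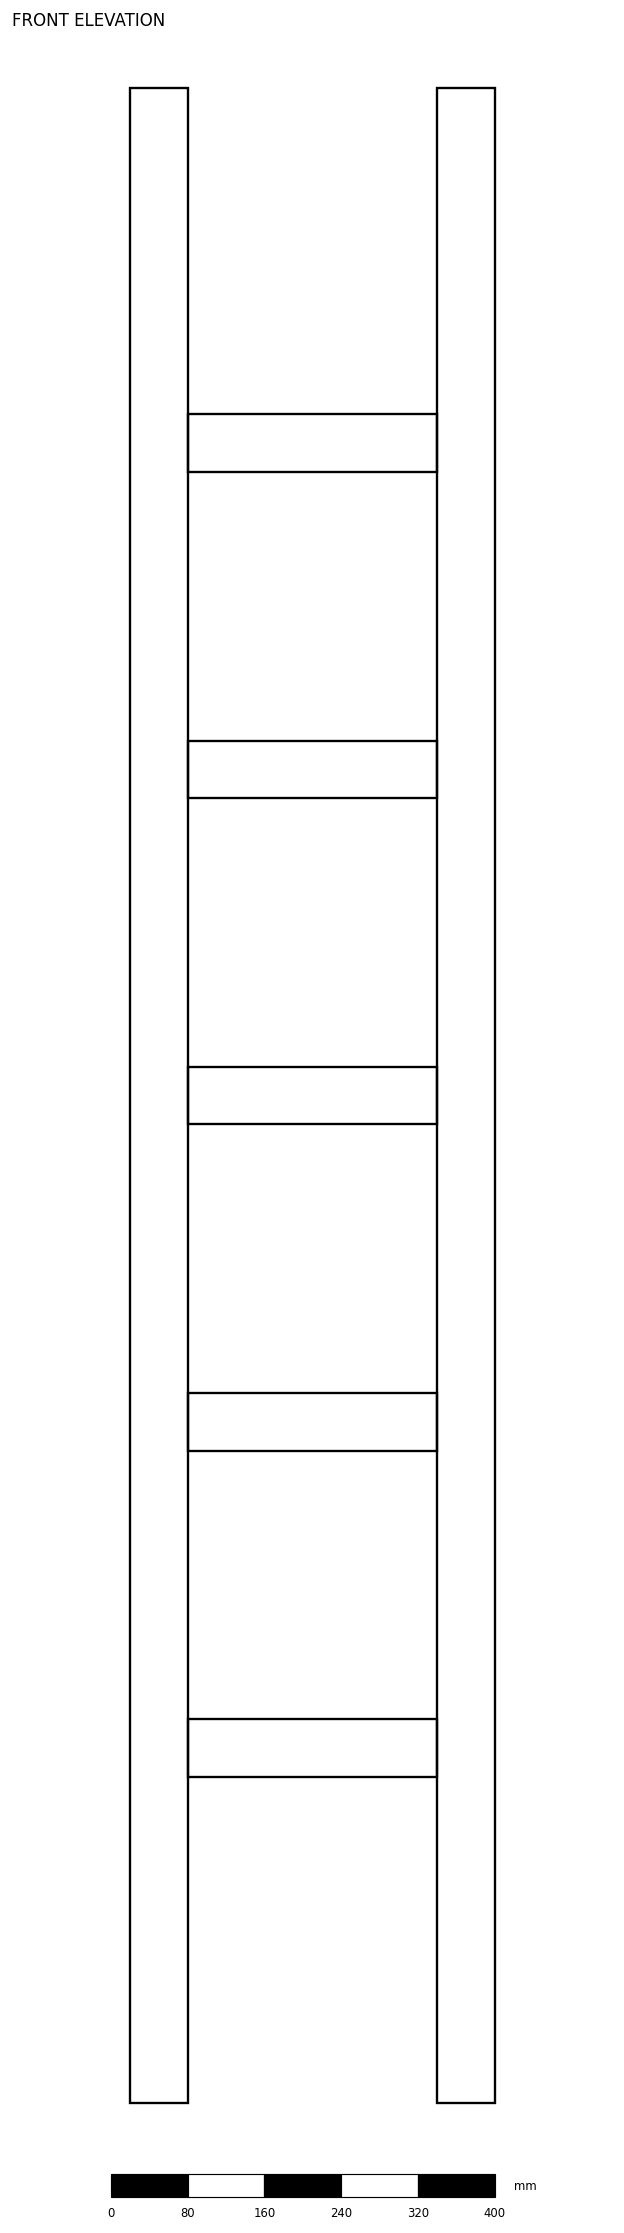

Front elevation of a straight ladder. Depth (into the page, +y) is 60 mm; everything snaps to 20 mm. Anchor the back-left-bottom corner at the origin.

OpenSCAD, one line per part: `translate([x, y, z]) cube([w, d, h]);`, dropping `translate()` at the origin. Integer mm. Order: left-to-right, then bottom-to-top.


cube([60, 60, 2100]);
translate([60, 0, 340]) cube([260, 60, 60]);
translate([60, 0, 680]) cube([260, 60, 60]);
translate([60, 0, 1020]) cube([260, 60, 60]);
translate([60, 0, 1360]) cube([260, 60, 60]);
translate([60, 0, 1700]) cube([260, 60, 60]);
translate([320, 0, 0]) cube([60, 60, 2100]);


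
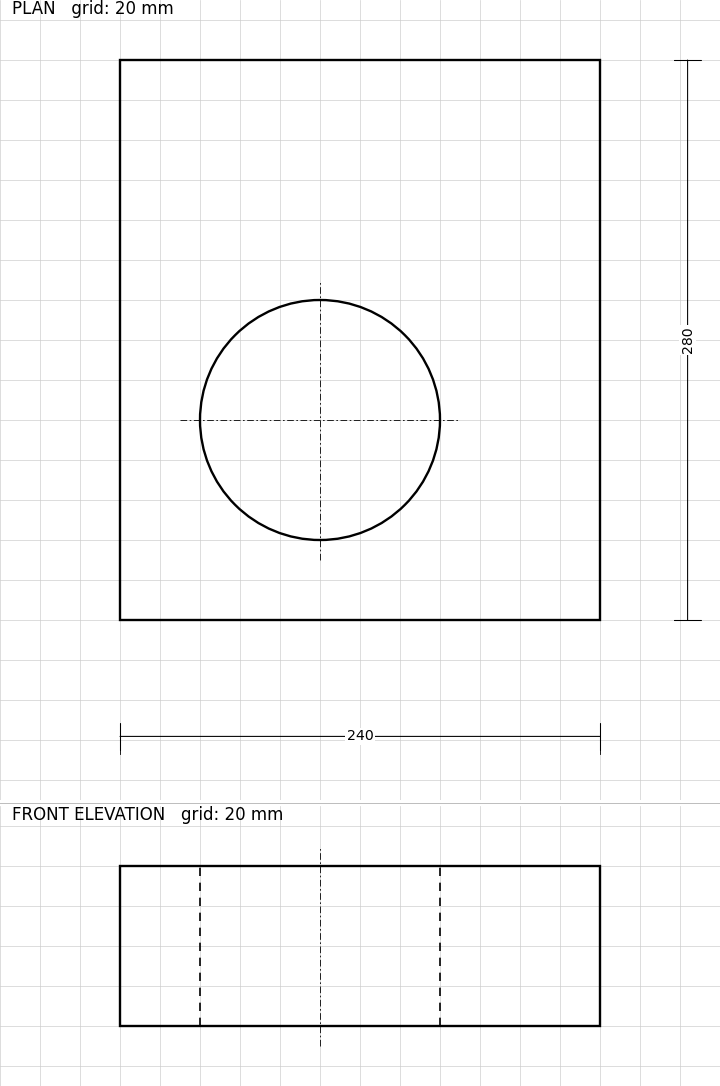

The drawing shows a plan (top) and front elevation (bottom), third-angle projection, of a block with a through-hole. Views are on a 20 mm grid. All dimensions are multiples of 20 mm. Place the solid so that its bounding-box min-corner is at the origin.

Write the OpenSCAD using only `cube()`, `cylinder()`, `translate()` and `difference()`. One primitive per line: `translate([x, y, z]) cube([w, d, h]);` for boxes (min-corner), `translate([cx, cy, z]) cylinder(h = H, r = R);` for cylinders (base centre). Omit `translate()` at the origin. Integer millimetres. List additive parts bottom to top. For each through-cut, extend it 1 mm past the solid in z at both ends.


difference() {
  cube([240, 280, 80]);
  translate([100, 100, -1]) cylinder(h = 82, r = 60);
}


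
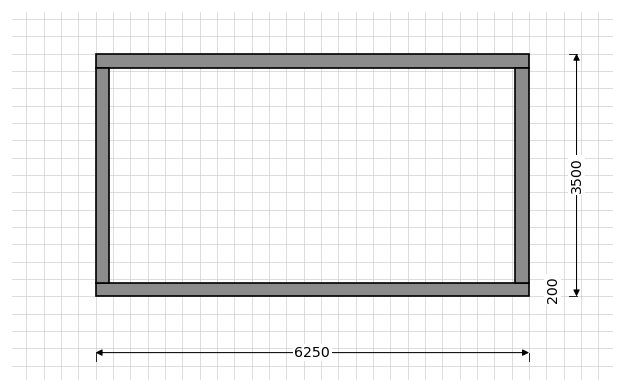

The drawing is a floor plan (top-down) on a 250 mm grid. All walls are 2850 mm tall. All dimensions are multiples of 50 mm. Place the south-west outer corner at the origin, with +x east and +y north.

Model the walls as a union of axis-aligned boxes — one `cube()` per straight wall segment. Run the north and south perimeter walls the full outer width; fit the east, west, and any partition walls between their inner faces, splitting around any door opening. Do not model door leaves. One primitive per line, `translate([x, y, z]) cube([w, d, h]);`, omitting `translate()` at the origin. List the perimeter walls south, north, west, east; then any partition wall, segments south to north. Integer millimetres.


cube([6250, 200, 2850]);
translate([0, 3300, 0]) cube([6250, 200, 2850]);
translate([0, 200, 0]) cube([200, 3100, 2850]);
translate([6050, 200, 0]) cube([200, 3100, 2850]);


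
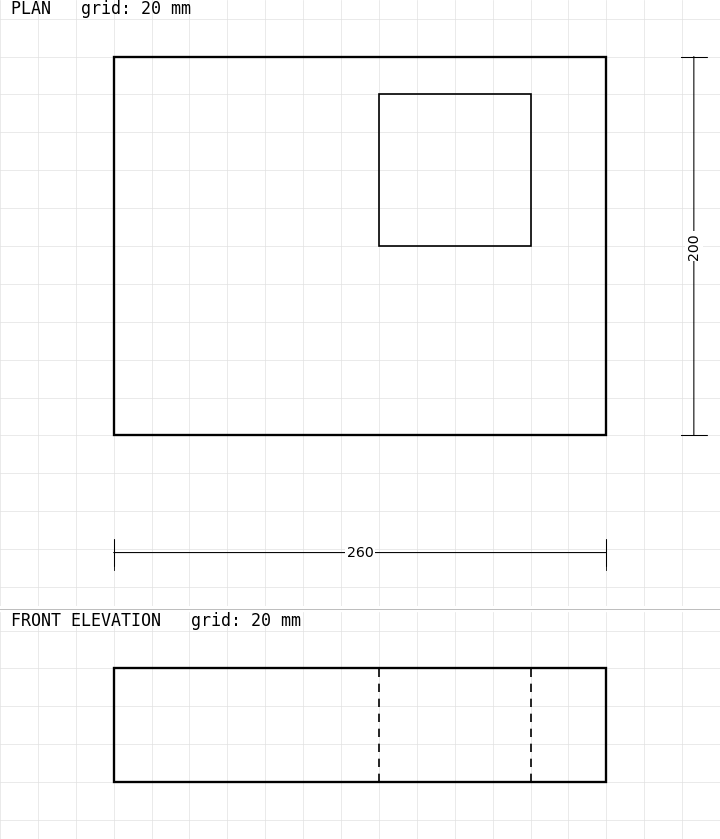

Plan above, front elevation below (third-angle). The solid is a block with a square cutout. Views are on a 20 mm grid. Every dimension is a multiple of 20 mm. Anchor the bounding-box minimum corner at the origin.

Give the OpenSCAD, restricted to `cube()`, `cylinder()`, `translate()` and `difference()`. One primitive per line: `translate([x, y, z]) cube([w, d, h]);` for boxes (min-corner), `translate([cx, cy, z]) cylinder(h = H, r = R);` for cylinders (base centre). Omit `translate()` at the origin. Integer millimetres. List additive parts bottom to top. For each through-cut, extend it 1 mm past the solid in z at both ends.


difference() {
  cube([260, 200, 60]);
  translate([140, 100, -1]) cube([80, 80, 62]);
}


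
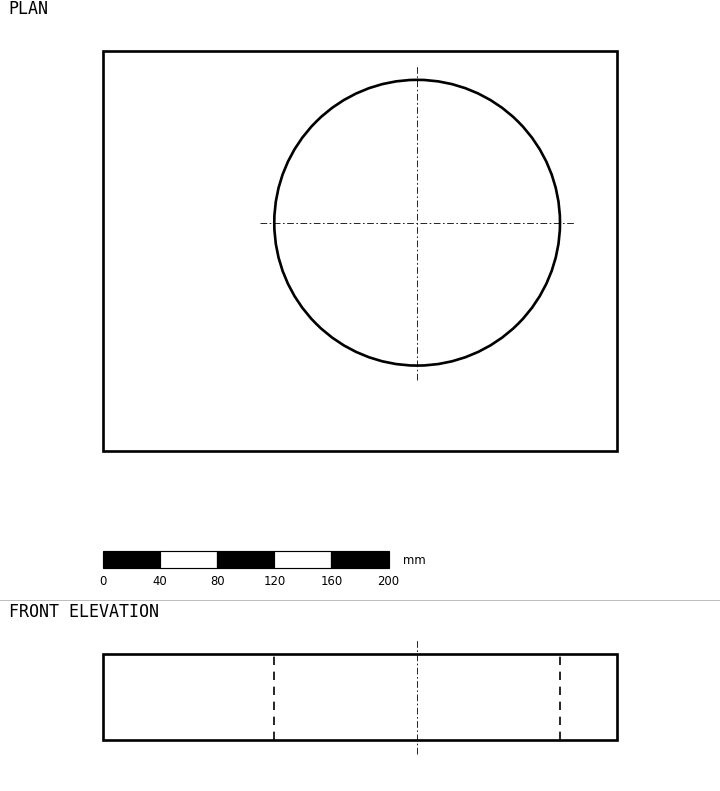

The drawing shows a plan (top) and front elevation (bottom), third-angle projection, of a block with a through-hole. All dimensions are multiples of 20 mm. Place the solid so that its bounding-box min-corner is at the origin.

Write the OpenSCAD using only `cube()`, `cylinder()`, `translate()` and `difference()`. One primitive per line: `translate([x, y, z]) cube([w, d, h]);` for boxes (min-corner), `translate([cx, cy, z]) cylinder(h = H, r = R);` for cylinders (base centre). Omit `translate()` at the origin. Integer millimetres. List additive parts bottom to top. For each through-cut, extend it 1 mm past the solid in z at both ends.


difference() {
  cube([360, 280, 60]);
  translate([220, 160, -1]) cylinder(h = 62, r = 100);
}
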